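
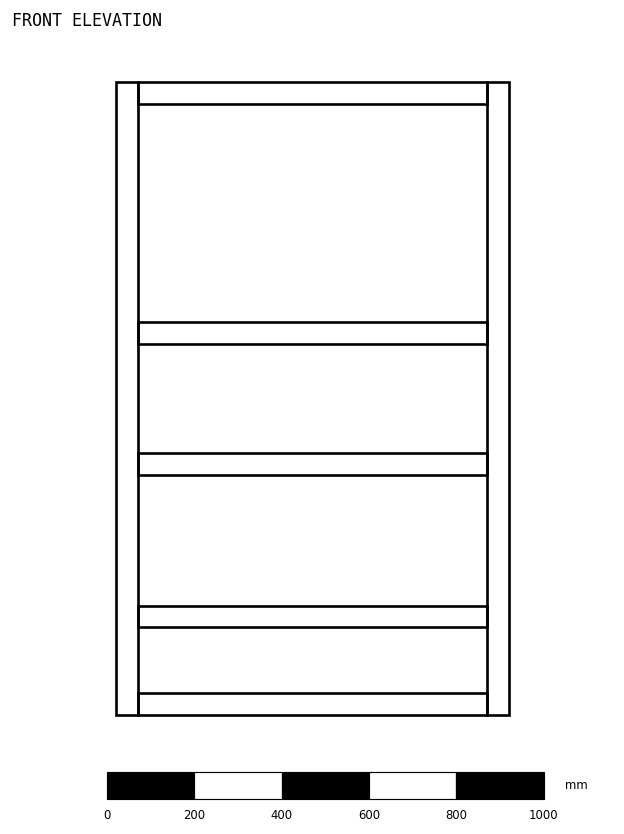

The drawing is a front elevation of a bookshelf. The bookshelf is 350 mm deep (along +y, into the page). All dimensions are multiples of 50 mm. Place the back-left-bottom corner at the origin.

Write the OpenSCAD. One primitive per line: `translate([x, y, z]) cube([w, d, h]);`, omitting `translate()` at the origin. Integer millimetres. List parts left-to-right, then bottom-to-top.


cube([50, 350, 1450]);
translate([50, 0, 0]) cube([800, 350, 50]);
translate([50, 0, 200]) cube([800, 350, 50]);
translate([50, 0, 550]) cube([800, 350, 50]);
translate([50, 0, 850]) cube([800, 350, 50]);
translate([50, 0, 1400]) cube([800, 350, 50]);
translate([850, 0, 0]) cube([50, 350, 1450]);


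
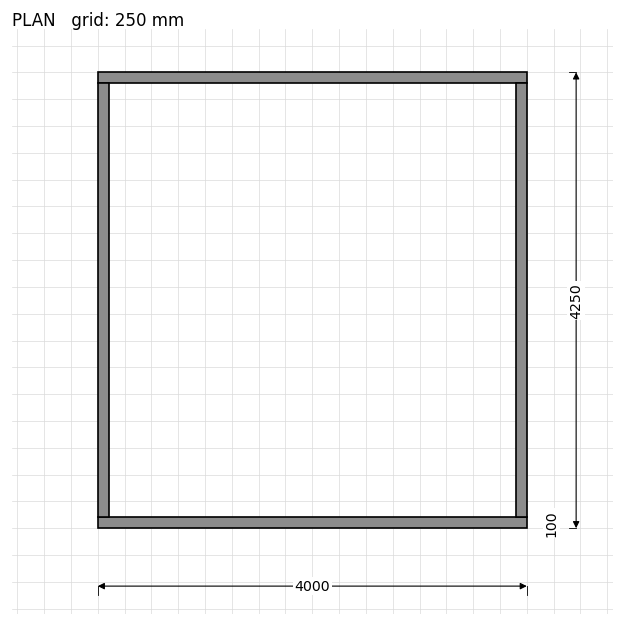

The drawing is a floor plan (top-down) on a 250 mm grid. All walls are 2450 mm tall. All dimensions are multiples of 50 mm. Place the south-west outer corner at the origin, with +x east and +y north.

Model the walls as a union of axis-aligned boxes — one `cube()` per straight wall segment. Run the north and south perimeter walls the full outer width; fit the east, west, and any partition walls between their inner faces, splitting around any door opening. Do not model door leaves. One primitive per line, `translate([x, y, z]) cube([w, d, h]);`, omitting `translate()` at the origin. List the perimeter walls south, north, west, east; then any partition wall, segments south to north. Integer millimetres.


cube([4000, 100, 2450]);
translate([0, 4150, 0]) cube([4000, 100, 2450]);
translate([0, 100, 0]) cube([100, 4050, 2450]);
translate([3900, 100, 0]) cube([100, 4050, 2450]);


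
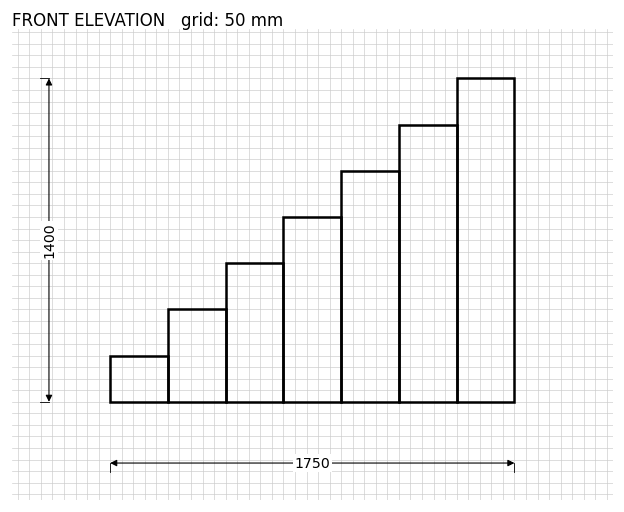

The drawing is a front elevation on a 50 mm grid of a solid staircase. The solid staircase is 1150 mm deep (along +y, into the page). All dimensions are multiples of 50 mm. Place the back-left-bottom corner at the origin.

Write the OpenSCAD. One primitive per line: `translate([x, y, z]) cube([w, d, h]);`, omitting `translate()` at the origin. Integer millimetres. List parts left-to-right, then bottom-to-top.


cube([250, 1150, 200]);
translate([250, 0, 0]) cube([250, 1150, 400]);
translate([500, 0, 0]) cube([250, 1150, 600]);
translate([750, 0, 0]) cube([250, 1150, 800]);
translate([1000, 0, 0]) cube([250, 1150, 1000]);
translate([1250, 0, 0]) cube([250, 1150, 1200]);
translate([1500, 0, 0]) cube([250, 1150, 1400]);


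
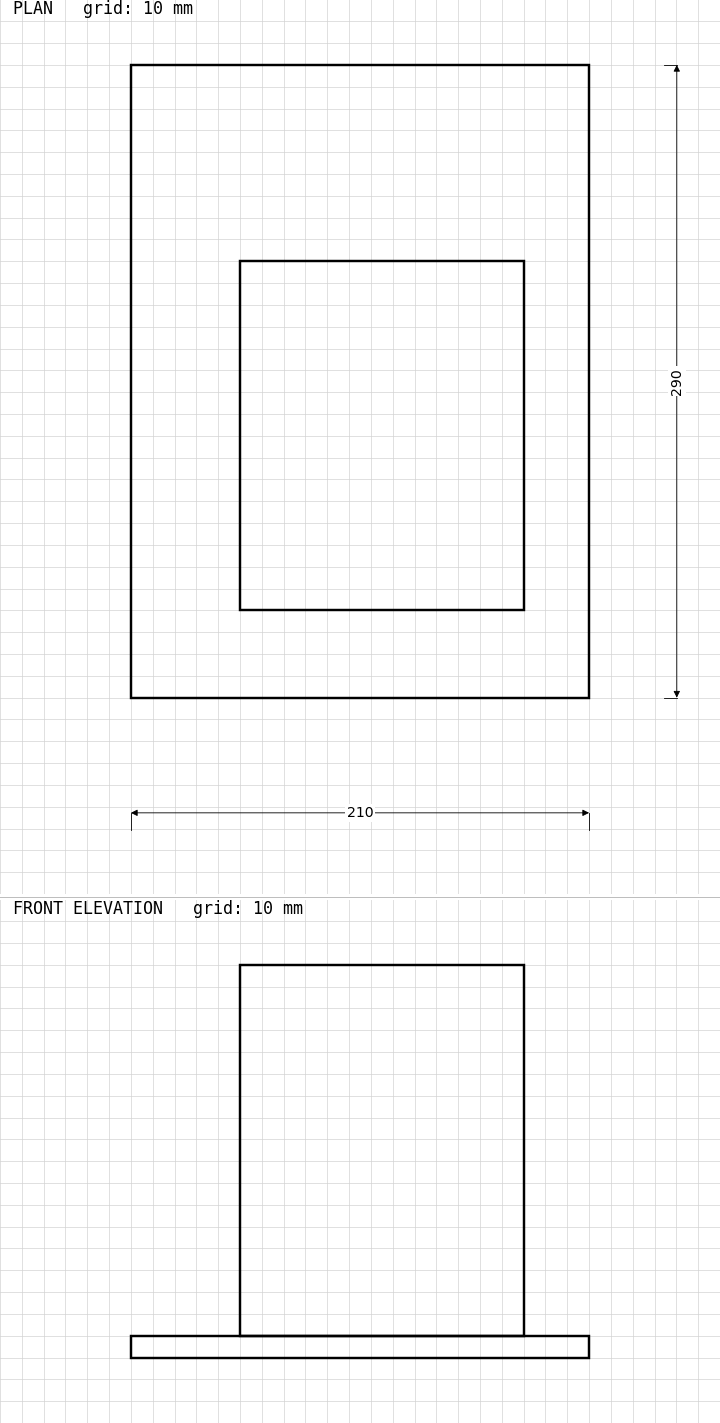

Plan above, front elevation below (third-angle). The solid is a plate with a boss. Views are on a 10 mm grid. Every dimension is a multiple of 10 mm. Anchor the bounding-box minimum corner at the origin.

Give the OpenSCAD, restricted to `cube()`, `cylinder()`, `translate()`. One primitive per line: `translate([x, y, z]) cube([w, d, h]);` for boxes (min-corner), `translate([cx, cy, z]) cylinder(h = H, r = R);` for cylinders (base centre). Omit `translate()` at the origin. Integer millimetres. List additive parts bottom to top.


cube([210, 290, 10]);
translate([50, 40, 10]) cube([130, 160, 170]);


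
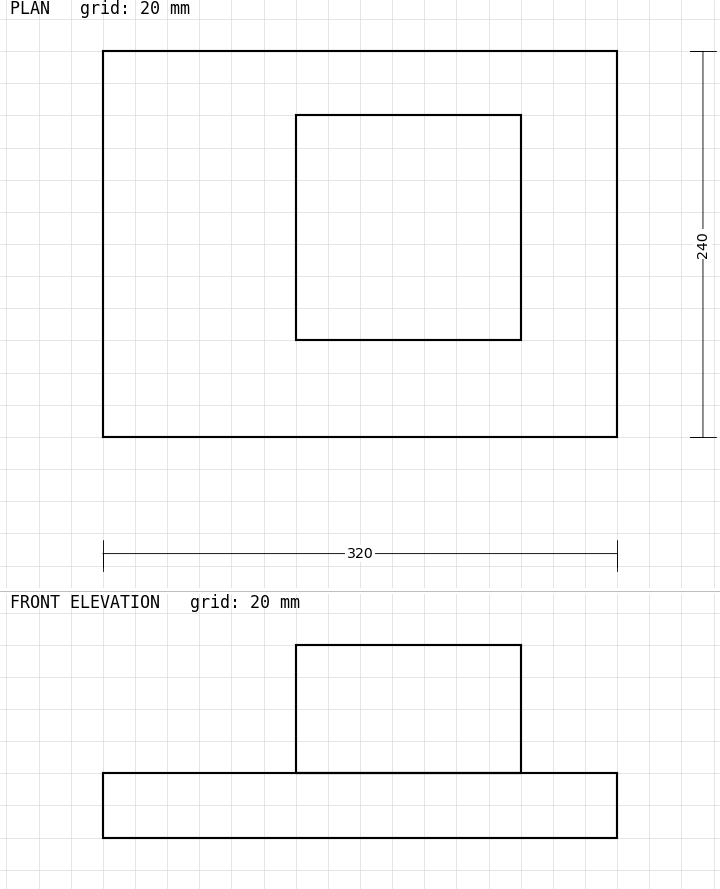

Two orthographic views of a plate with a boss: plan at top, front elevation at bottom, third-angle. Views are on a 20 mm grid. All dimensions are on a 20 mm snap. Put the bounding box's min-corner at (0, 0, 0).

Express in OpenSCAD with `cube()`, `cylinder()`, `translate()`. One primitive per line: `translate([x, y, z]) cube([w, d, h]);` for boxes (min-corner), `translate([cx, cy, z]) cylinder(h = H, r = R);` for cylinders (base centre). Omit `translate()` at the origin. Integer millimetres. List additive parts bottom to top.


cube([320, 240, 40]);
translate([120, 60, 40]) cube([140, 140, 80]);


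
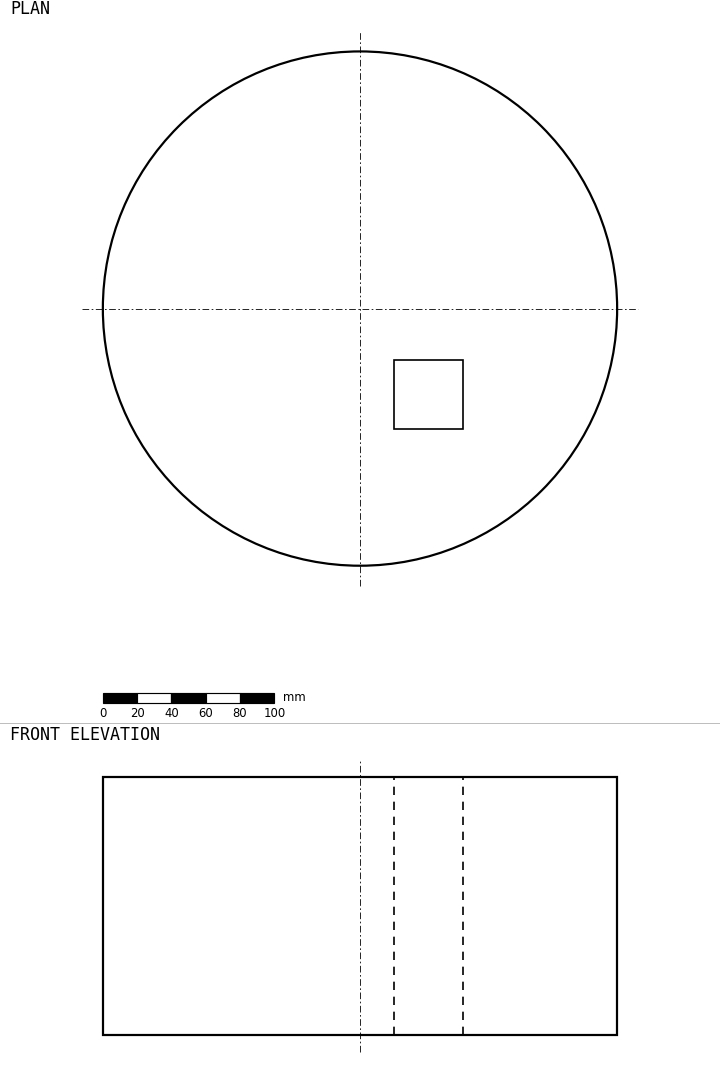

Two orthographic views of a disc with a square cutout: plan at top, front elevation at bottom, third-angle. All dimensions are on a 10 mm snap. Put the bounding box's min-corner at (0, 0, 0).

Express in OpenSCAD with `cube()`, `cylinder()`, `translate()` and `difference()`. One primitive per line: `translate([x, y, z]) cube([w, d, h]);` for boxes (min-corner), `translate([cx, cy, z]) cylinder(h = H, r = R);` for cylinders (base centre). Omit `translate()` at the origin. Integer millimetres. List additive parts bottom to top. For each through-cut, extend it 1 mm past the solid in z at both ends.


difference() {
  translate([150, 150, 0]) cylinder(h = 150, r = 150);
  translate([170, 80, -1]) cube([40, 40, 152]);
}


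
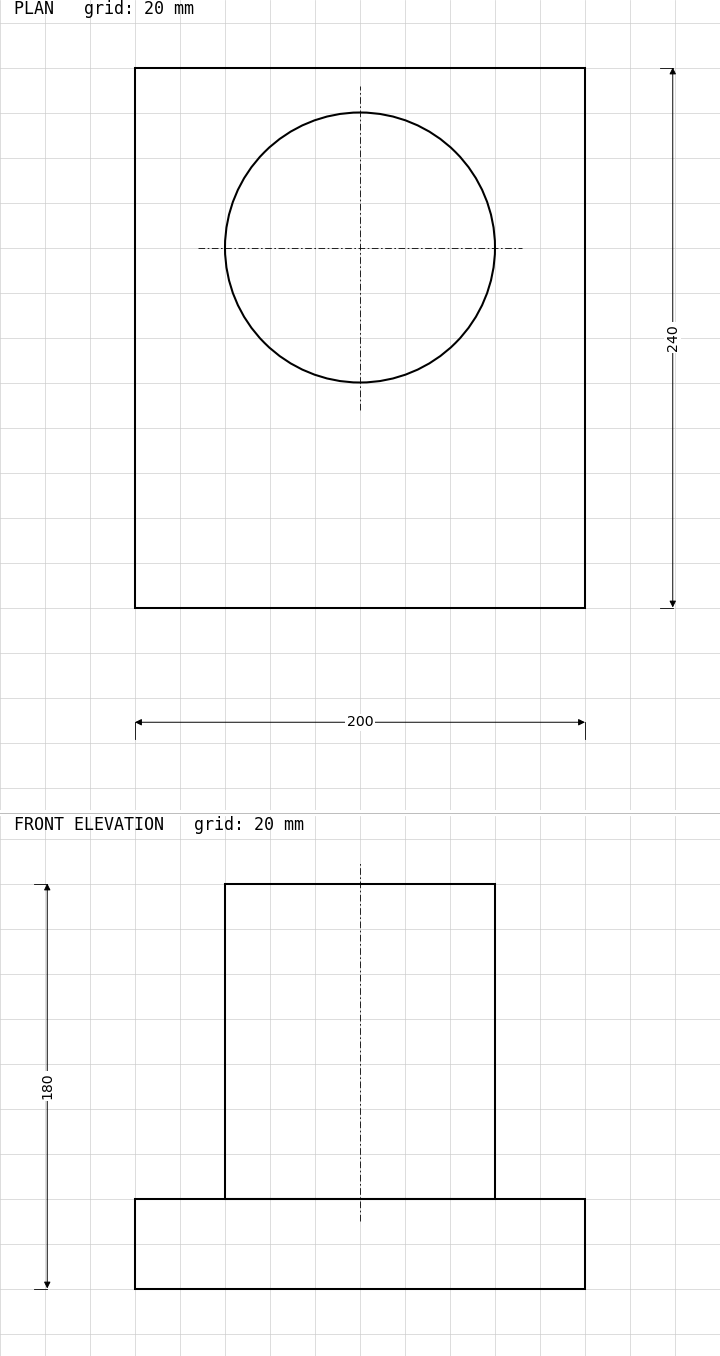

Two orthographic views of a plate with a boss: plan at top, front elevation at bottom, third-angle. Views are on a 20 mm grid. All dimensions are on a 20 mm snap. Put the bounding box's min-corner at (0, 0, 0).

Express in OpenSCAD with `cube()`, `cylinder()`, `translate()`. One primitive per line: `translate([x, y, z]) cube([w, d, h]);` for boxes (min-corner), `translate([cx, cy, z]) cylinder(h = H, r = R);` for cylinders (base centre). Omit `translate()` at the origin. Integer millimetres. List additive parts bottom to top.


cube([200, 240, 40]);
translate([100, 160, 40]) cylinder(h = 140, r = 60);


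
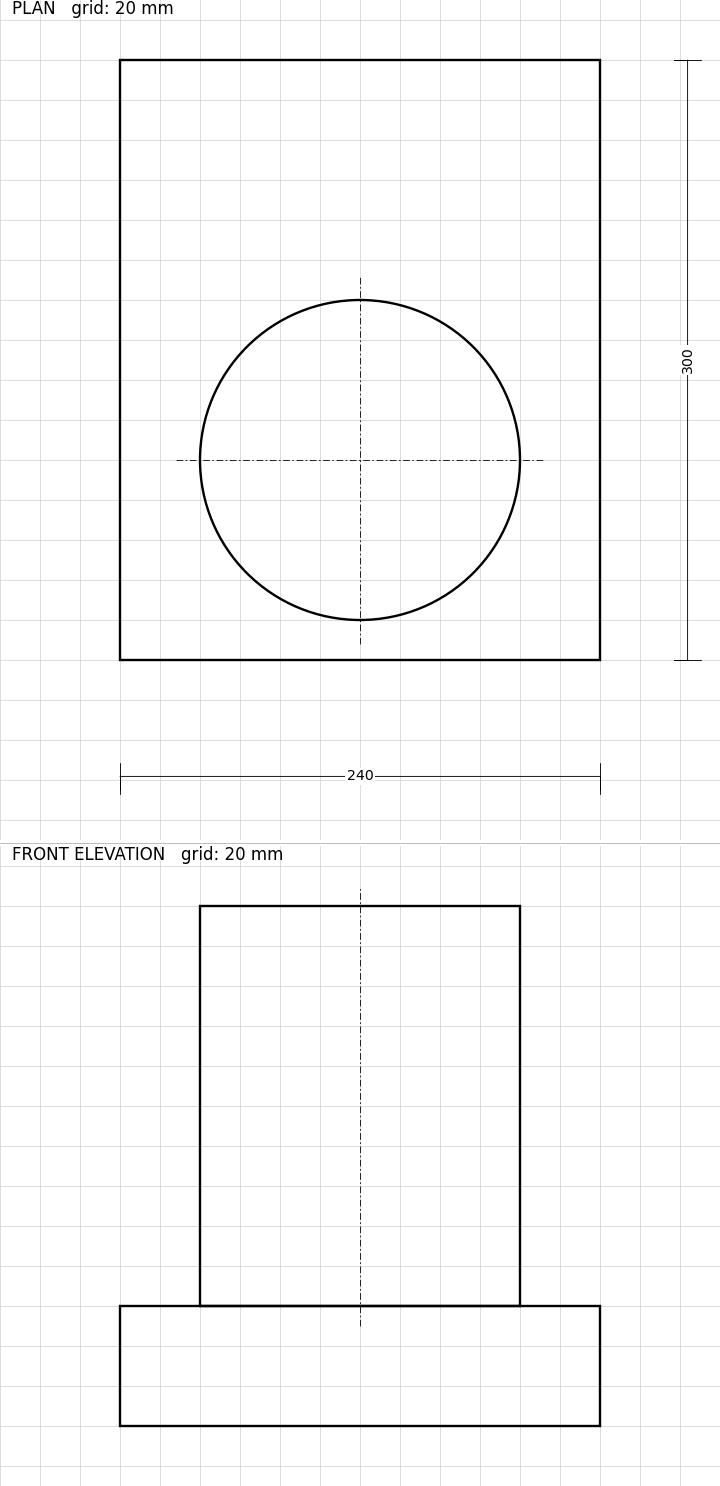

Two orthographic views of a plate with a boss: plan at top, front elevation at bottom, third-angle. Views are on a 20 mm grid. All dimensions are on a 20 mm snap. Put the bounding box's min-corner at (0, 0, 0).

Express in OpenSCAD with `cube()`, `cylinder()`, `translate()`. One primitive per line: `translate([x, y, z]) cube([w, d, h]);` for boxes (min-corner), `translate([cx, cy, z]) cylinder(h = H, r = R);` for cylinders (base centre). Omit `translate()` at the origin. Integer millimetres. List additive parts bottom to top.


cube([240, 300, 60]);
translate([120, 100, 60]) cylinder(h = 200, r = 80);


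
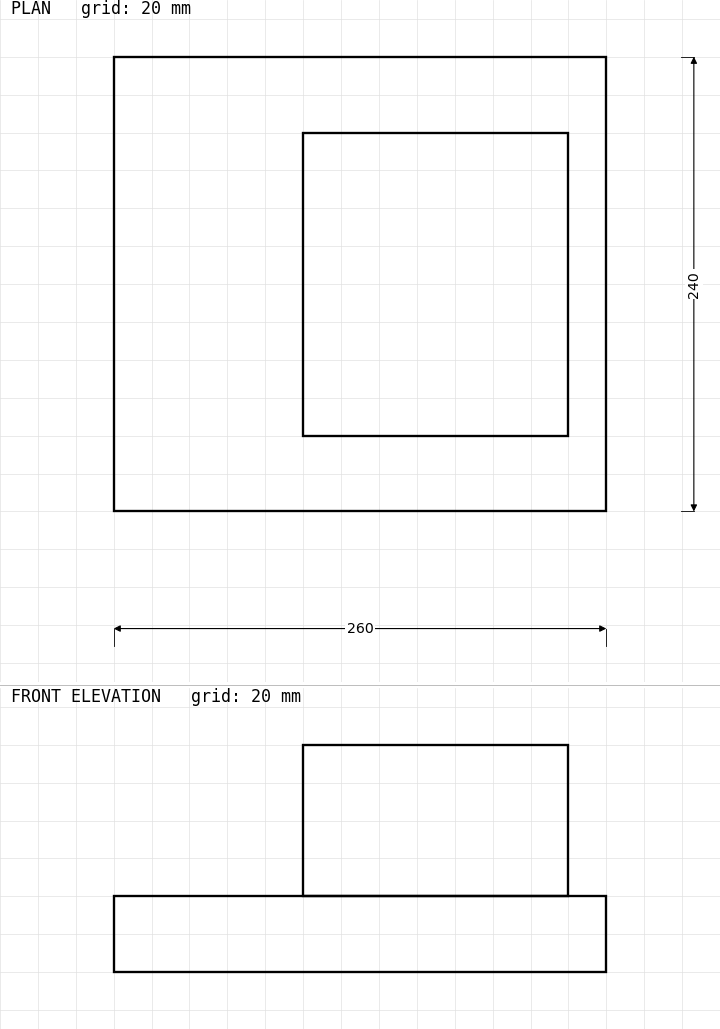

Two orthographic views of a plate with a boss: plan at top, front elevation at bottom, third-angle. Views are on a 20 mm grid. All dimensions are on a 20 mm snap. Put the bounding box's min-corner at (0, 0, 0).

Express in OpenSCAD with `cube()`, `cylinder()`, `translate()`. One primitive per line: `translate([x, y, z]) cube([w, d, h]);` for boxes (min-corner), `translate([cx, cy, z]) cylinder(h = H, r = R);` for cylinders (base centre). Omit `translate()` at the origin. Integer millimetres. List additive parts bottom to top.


cube([260, 240, 40]);
translate([100, 40, 40]) cube([140, 160, 80]);


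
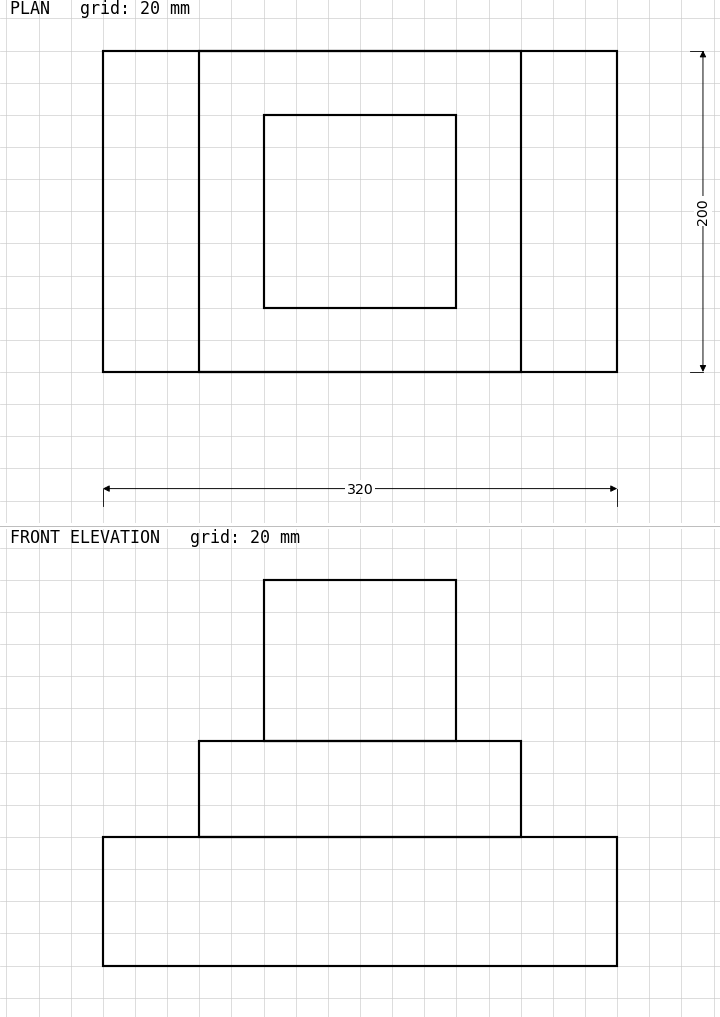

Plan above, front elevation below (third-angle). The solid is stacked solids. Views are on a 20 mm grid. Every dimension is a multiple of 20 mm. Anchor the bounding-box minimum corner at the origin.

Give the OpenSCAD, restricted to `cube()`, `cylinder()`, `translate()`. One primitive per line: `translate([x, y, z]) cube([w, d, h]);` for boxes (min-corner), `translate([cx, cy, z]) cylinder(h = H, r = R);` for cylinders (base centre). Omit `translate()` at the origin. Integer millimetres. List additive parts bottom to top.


cube([320, 200, 80]);
translate([60, 0, 80]) cube([200, 200, 60]);
translate([100, 40, 140]) cube([120, 120, 100]);


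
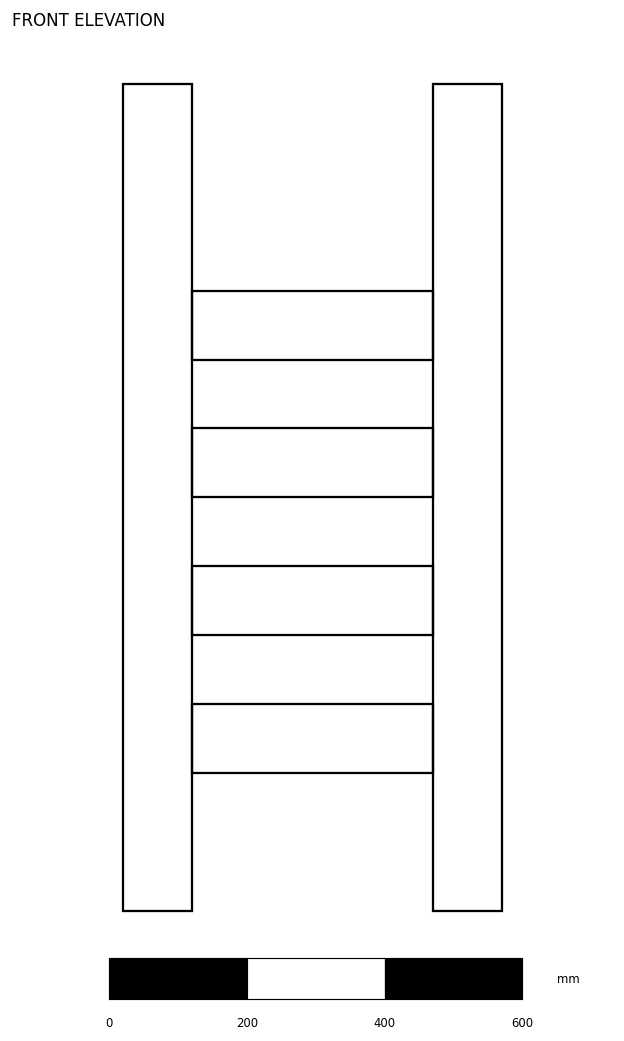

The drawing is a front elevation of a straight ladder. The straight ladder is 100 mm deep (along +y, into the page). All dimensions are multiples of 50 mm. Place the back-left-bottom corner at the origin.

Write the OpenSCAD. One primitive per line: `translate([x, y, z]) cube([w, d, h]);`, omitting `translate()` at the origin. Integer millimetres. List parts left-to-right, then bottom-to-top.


cube([100, 100, 1200]);
translate([100, 0, 200]) cube([350, 100, 100]);
translate([100, 0, 400]) cube([350, 100, 100]);
translate([100, 0, 600]) cube([350, 100, 100]);
translate([100, 0, 800]) cube([350, 100, 100]);
translate([450, 0, 0]) cube([100, 100, 1200]);


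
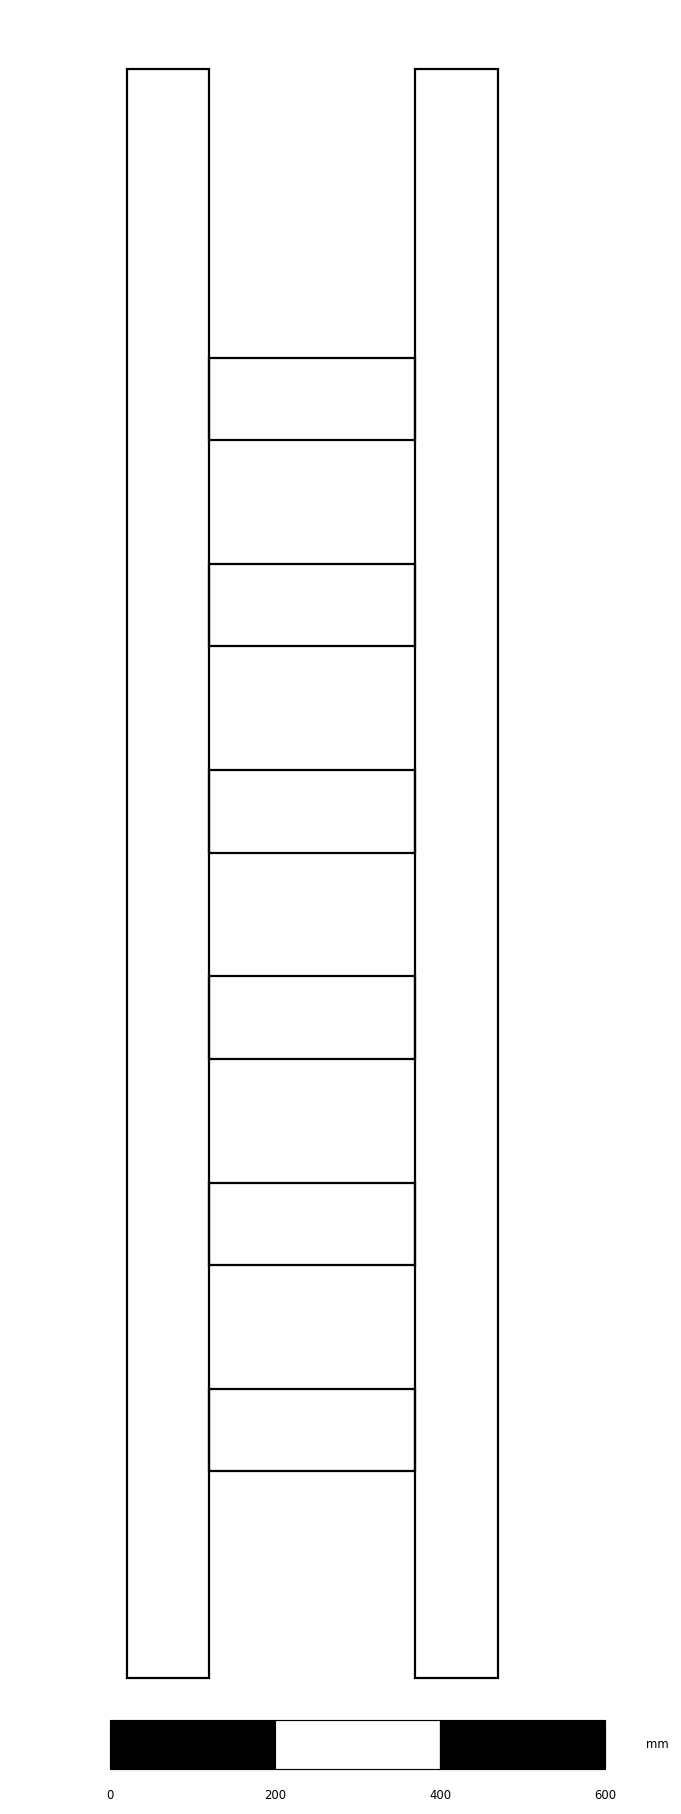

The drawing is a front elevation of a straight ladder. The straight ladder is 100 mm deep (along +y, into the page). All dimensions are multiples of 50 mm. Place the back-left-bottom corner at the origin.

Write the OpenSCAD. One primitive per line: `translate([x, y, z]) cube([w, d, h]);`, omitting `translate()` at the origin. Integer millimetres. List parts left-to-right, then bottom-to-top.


cube([100, 100, 1950]);
translate([100, 0, 250]) cube([250, 100, 100]);
translate([100, 0, 500]) cube([250, 100, 100]);
translate([100, 0, 750]) cube([250, 100, 100]);
translate([100, 0, 1000]) cube([250, 100, 100]);
translate([100, 0, 1250]) cube([250, 100, 100]);
translate([100, 0, 1500]) cube([250, 100, 100]);
translate([350, 0, 0]) cube([100, 100, 1950]);


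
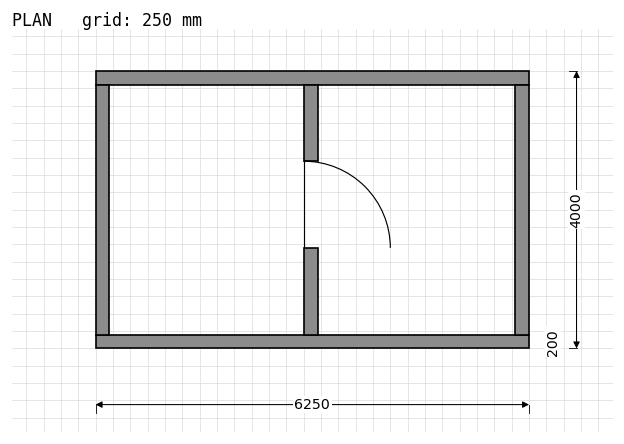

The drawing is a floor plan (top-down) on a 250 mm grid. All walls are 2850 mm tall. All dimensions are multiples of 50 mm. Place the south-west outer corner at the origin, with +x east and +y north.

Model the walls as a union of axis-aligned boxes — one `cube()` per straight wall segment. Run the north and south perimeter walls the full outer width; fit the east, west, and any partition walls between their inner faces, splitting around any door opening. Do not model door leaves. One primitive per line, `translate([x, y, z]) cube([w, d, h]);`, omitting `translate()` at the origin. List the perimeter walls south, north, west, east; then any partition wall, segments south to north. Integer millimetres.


cube([6250, 200, 2850]);
translate([0, 3800, 0]) cube([6250, 200, 2850]);
translate([0, 200, 0]) cube([200, 3600, 2850]);
translate([6050, 200, 0]) cube([200, 3600, 2850]);
translate([3000, 200, 0]) cube([200, 1250, 2850]);
translate([3000, 2700, 0]) cube([200, 1100, 2850]);


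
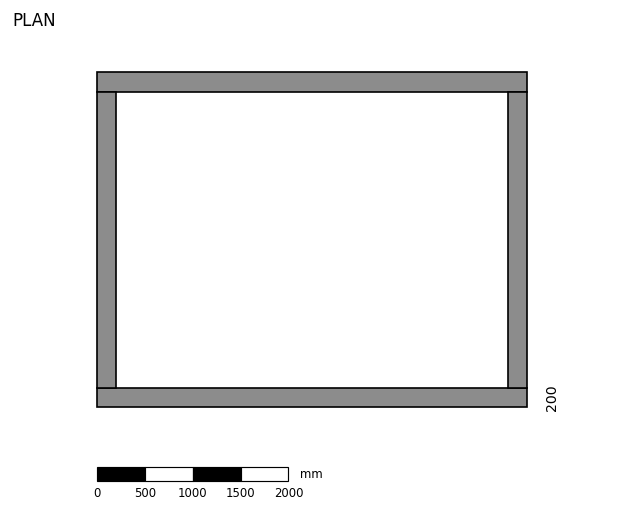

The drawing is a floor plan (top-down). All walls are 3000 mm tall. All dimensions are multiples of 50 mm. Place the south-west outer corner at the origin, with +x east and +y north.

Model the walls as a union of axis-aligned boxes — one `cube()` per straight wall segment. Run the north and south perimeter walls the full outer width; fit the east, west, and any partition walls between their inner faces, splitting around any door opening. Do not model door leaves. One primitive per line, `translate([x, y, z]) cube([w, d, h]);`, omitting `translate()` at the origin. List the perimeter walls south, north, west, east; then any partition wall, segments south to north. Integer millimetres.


cube([4500, 200, 3000]);
translate([0, 3300, 0]) cube([4500, 200, 3000]);
translate([0, 200, 0]) cube([200, 3100, 3000]);
translate([4300, 200, 0]) cube([200, 3100, 3000]);


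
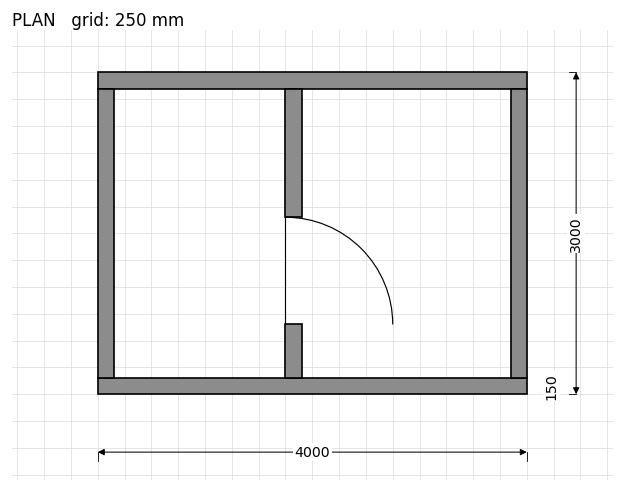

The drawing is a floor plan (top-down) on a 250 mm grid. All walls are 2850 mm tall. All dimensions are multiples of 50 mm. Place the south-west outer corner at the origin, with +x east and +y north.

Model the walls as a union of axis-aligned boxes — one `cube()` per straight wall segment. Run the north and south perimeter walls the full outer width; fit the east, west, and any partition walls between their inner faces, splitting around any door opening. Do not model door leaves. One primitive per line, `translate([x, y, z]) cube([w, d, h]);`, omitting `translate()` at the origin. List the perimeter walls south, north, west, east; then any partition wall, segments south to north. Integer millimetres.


cube([4000, 150, 2850]);
translate([0, 2850, 0]) cube([4000, 150, 2850]);
translate([0, 150, 0]) cube([150, 2700, 2850]);
translate([3850, 150, 0]) cube([150, 2700, 2850]);
translate([1750, 150, 0]) cube([150, 500, 2850]);
translate([1750, 1650, 0]) cube([150, 1200, 2850]);


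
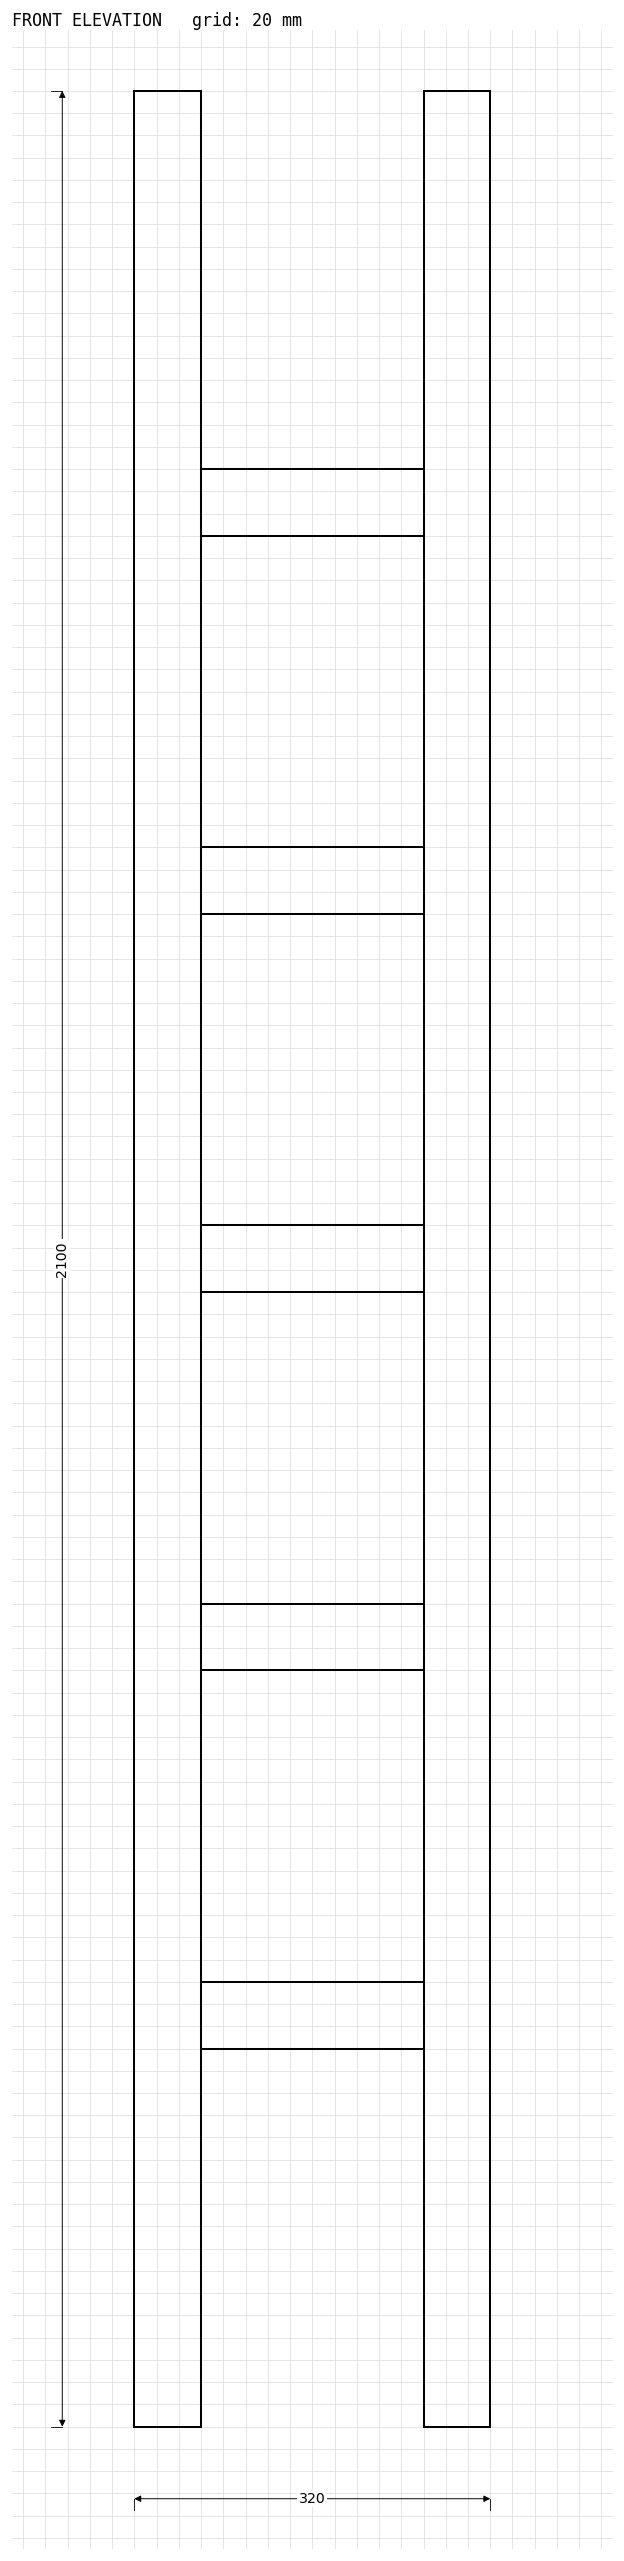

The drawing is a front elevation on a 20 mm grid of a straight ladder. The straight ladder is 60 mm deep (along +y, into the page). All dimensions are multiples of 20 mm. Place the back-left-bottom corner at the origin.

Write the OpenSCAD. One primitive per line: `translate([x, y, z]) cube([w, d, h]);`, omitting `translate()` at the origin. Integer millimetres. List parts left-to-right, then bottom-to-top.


cube([60, 60, 2100]);
translate([60, 0, 340]) cube([200, 60, 60]);
translate([60, 0, 680]) cube([200, 60, 60]);
translate([60, 0, 1020]) cube([200, 60, 60]);
translate([60, 0, 1360]) cube([200, 60, 60]);
translate([60, 0, 1700]) cube([200, 60, 60]);
translate([260, 0, 0]) cube([60, 60, 2100]);


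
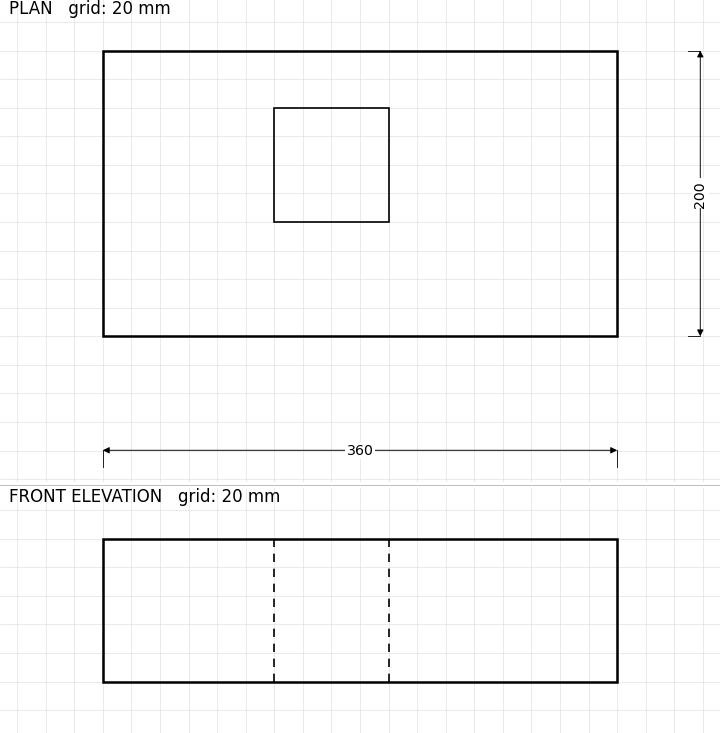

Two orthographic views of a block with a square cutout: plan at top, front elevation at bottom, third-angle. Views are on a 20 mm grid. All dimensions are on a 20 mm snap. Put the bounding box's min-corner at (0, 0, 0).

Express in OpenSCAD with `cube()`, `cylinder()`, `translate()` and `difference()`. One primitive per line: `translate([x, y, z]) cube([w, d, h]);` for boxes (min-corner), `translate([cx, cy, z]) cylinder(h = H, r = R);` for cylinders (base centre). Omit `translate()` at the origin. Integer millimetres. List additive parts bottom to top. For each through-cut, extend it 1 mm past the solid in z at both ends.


difference() {
  cube([360, 200, 100]);
  translate([120, 80, -1]) cube([80, 80, 102]);
}


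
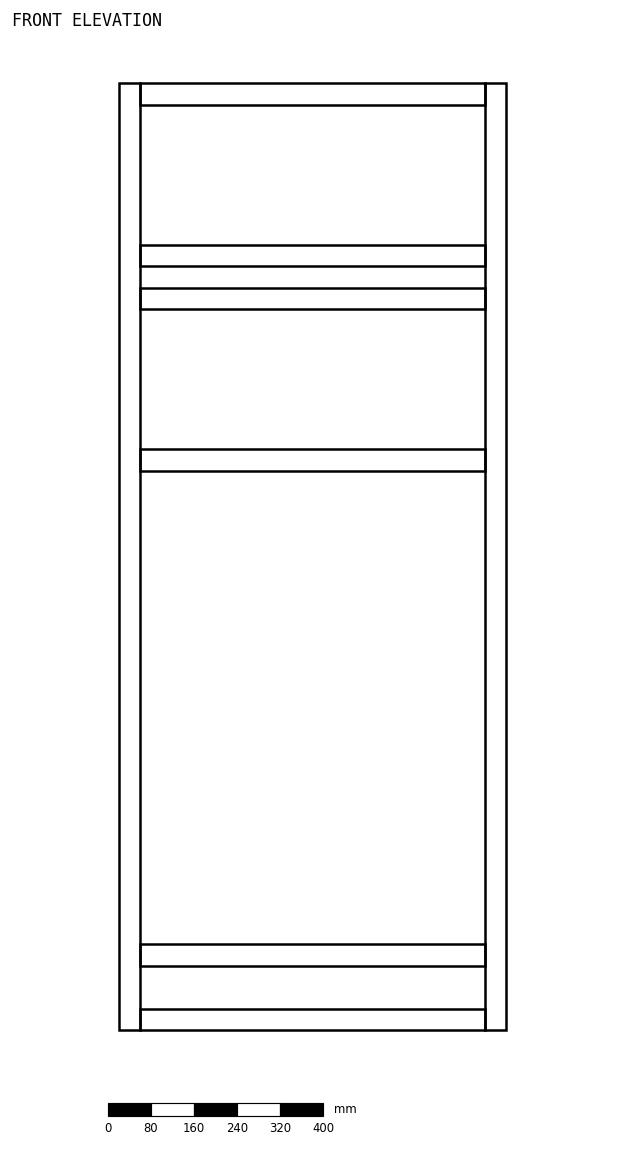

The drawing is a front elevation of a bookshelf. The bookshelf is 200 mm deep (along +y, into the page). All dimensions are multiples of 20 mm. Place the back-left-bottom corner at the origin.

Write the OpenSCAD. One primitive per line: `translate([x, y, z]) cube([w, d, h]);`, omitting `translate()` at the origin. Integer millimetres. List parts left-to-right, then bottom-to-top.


cube([40, 200, 1760]);
translate([40, 0, 0]) cube([640, 200, 40]);
translate([40, 0, 120]) cube([640, 200, 40]);
translate([40, 0, 1040]) cube([640, 200, 40]);
translate([40, 0, 1340]) cube([640, 200, 40]);
translate([40, 0, 1420]) cube([640, 200, 40]);
translate([40, 0, 1720]) cube([640, 200, 40]);
translate([680, 0, 0]) cube([40, 200, 1760]);


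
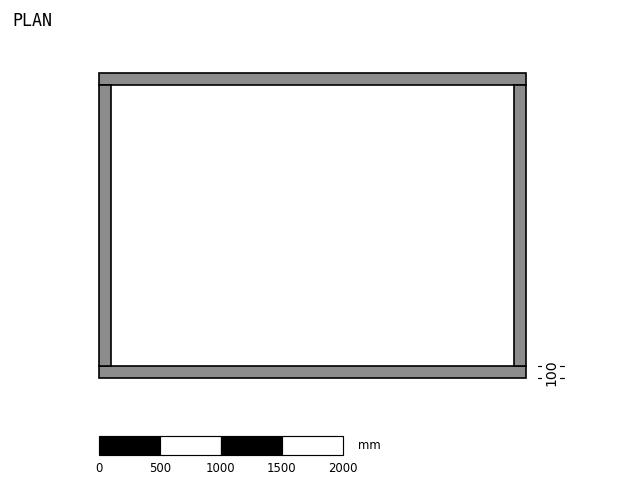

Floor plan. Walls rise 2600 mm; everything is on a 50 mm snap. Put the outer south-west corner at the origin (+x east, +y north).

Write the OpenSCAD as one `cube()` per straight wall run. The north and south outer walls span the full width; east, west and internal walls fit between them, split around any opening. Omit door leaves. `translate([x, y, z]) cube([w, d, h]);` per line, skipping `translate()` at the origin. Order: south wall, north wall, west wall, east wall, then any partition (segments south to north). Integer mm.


cube([3500, 100, 2600]);
translate([0, 2400, 0]) cube([3500, 100, 2600]);
translate([0, 100, 0]) cube([100, 2300, 2600]);
translate([3400, 100, 0]) cube([100, 2300, 2600]);


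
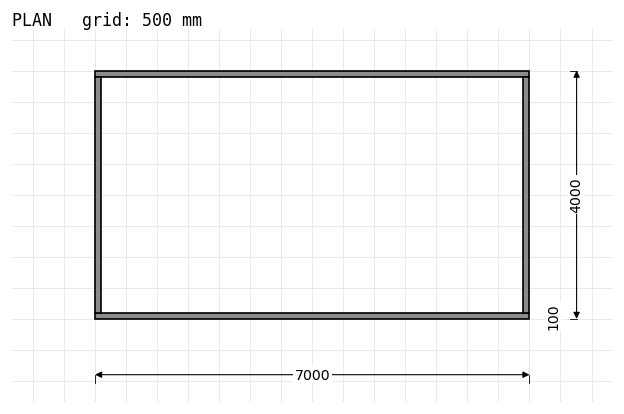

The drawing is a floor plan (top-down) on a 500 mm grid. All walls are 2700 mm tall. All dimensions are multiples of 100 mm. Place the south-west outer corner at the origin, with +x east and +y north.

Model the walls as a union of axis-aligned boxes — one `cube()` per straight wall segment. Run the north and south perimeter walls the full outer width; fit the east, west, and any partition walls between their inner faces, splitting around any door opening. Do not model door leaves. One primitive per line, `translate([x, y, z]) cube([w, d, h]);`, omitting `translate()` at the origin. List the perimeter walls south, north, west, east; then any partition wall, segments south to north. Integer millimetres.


cube([7000, 100, 2700]);
translate([0, 3900, 0]) cube([7000, 100, 2700]);
translate([0, 100, 0]) cube([100, 3800, 2700]);
translate([6900, 100, 0]) cube([100, 3800, 2700]);


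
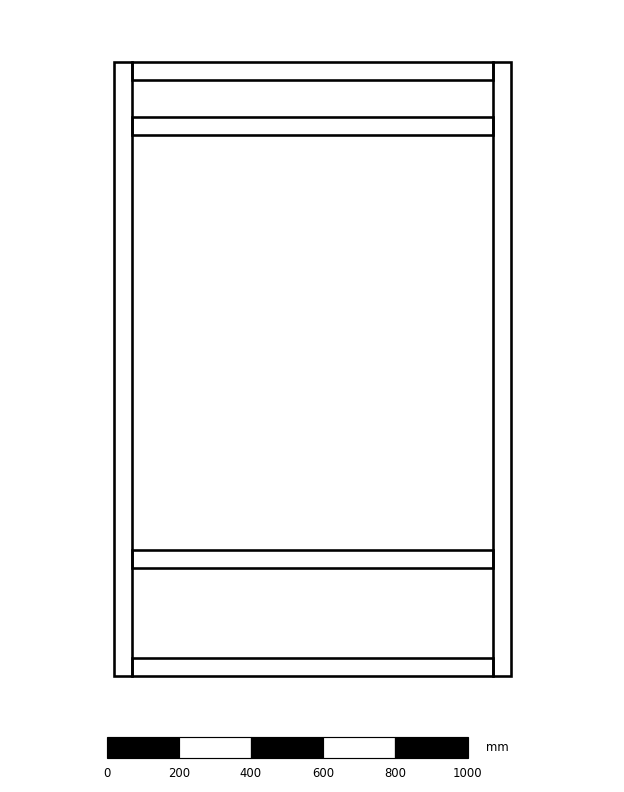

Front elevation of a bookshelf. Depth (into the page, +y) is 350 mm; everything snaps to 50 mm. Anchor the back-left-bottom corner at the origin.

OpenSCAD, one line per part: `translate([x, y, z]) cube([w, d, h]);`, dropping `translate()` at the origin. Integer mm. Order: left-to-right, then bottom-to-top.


cube([50, 350, 1700]);
translate([50, 0, 0]) cube([1000, 350, 50]);
translate([50, 0, 300]) cube([1000, 350, 50]);
translate([50, 0, 1500]) cube([1000, 350, 50]);
translate([50, 0, 1650]) cube([1000, 350, 50]);
translate([1050, 0, 0]) cube([50, 350, 1700]);


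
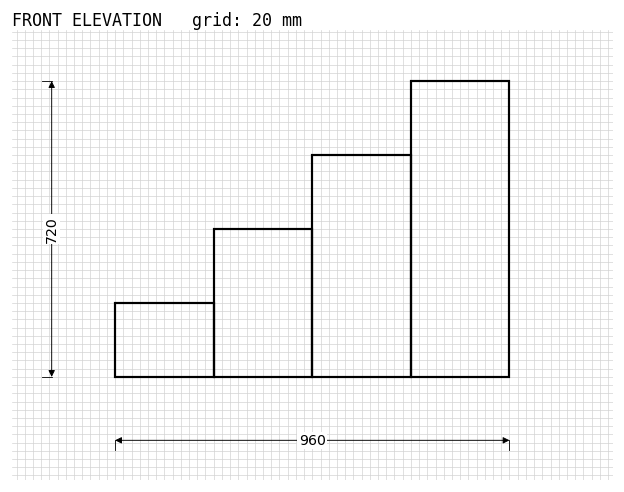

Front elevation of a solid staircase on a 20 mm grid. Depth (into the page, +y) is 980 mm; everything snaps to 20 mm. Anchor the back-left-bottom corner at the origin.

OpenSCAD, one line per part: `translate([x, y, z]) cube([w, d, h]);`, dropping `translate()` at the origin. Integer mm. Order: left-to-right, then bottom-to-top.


cube([240, 980, 180]);
translate([240, 0, 0]) cube([240, 980, 360]);
translate([480, 0, 0]) cube([240, 980, 540]);
translate([720, 0, 0]) cube([240, 980, 720]);


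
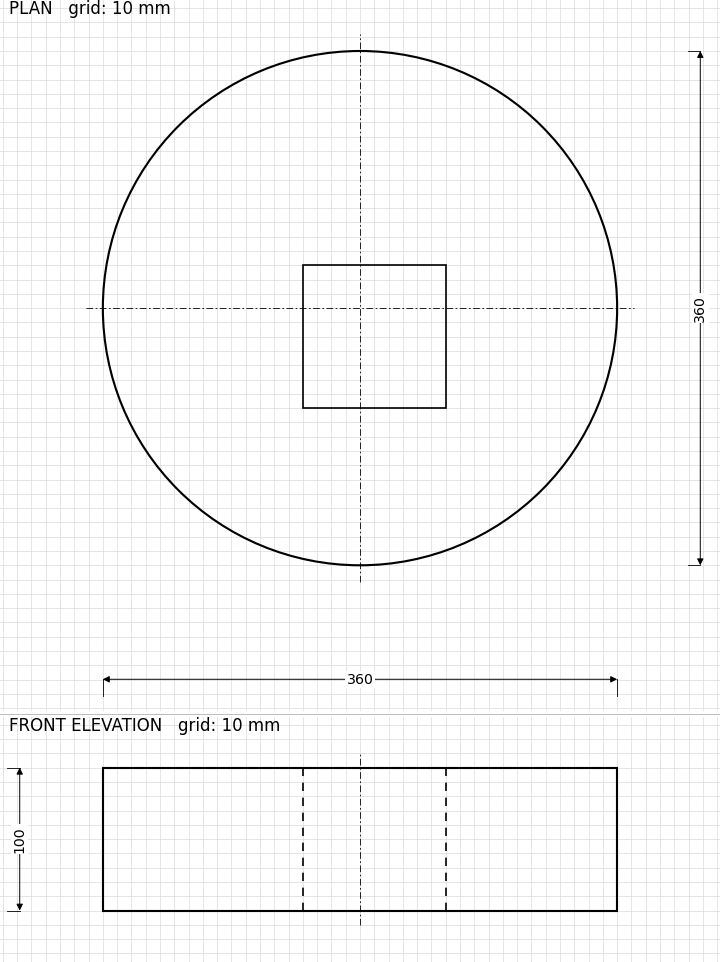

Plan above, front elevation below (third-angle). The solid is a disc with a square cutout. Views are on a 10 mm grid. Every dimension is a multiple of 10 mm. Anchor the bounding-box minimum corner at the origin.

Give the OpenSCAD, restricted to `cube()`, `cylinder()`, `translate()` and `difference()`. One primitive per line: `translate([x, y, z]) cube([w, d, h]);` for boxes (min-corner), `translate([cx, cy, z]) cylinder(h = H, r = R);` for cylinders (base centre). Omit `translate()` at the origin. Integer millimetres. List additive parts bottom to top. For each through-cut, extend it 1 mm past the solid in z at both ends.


difference() {
  translate([180, 180, 0]) cylinder(h = 100, r = 180);
  translate([140, 110, -1]) cube([100, 100, 102]);
}


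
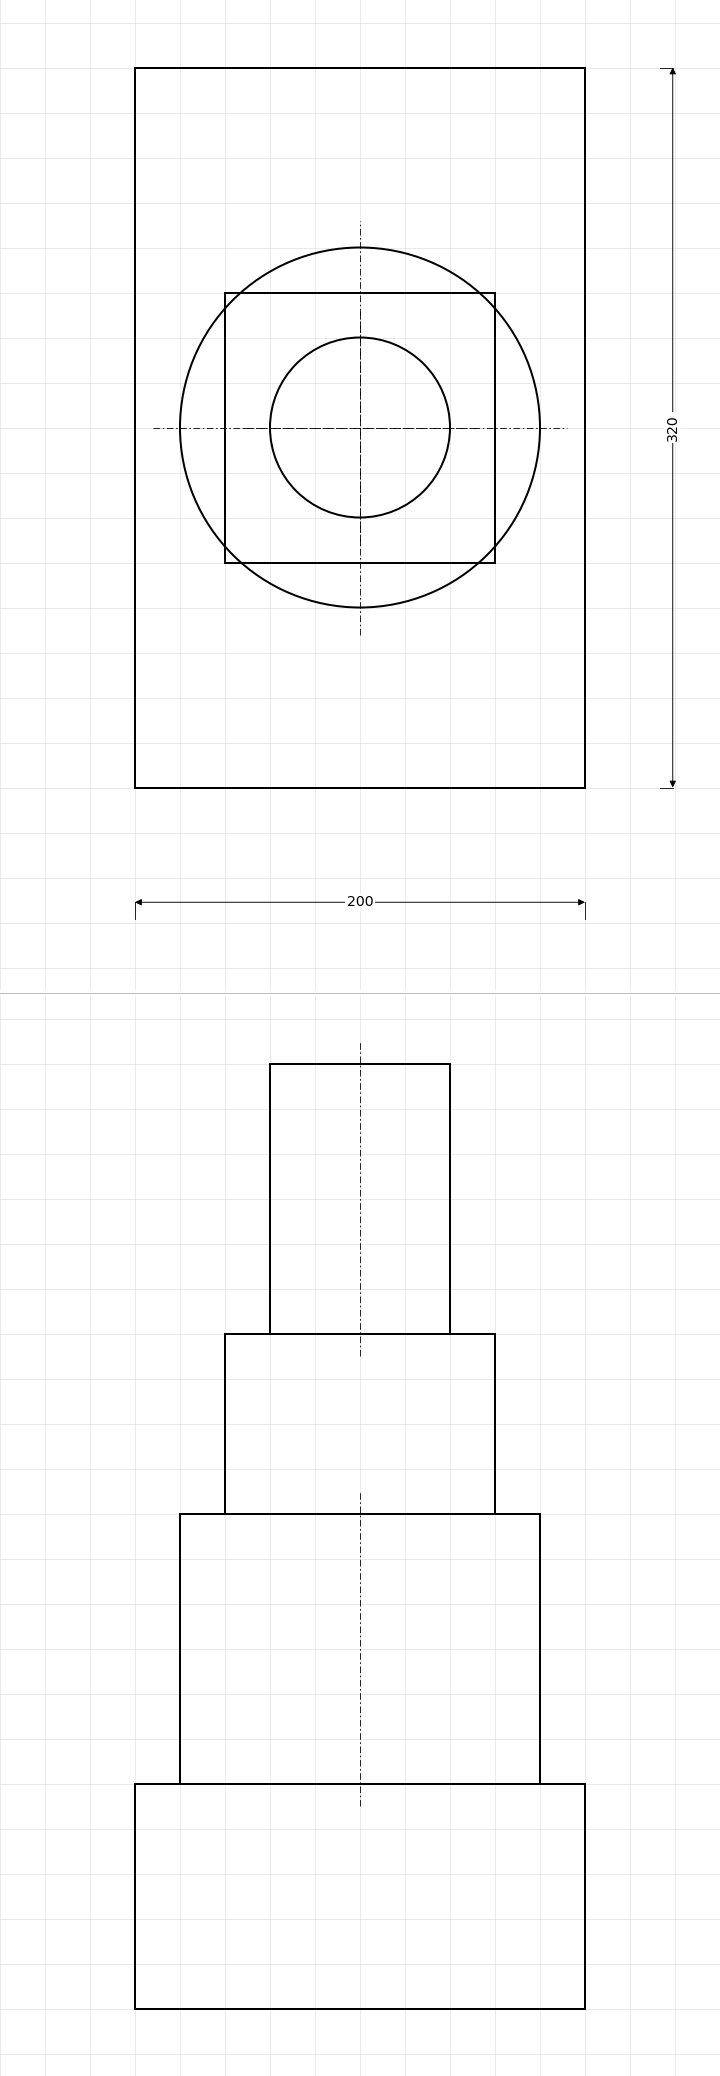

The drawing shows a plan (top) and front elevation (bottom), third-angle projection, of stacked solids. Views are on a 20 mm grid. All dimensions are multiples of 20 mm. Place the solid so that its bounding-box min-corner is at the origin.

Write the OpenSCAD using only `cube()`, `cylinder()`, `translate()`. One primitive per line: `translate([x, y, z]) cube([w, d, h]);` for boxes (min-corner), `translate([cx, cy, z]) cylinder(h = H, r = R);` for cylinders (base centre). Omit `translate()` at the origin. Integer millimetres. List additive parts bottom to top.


cube([200, 320, 100]);
translate([100, 160, 100]) cylinder(h = 120, r = 80);
translate([40, 100, 220]) cube([120, 120, 80]);
translate([100, 160, 300]) cylinder(h = 120, r = 40);


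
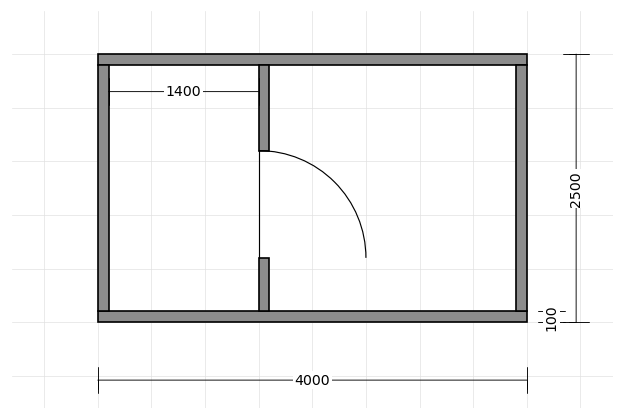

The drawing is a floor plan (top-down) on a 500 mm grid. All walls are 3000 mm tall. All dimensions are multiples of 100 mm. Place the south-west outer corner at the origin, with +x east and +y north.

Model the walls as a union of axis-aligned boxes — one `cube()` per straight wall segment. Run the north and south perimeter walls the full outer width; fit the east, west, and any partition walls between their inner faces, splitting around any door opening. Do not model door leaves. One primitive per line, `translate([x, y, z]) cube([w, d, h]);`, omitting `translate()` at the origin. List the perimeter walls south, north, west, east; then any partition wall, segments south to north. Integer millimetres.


cube([4000, 100, 3000]);
translate([0, 2400, 0]) cube([4000, 100, 3000]);
translate([0, 100, 0]) cube([100, 2300, 3000]);
translate([3900, 100, 0]) cube([100, 2300, 3000]);
translate([1500, 100, 0]) cube([100, 500, 3000]);
translate([1500, 1600, 0]) cube([100, 800, 3000]);


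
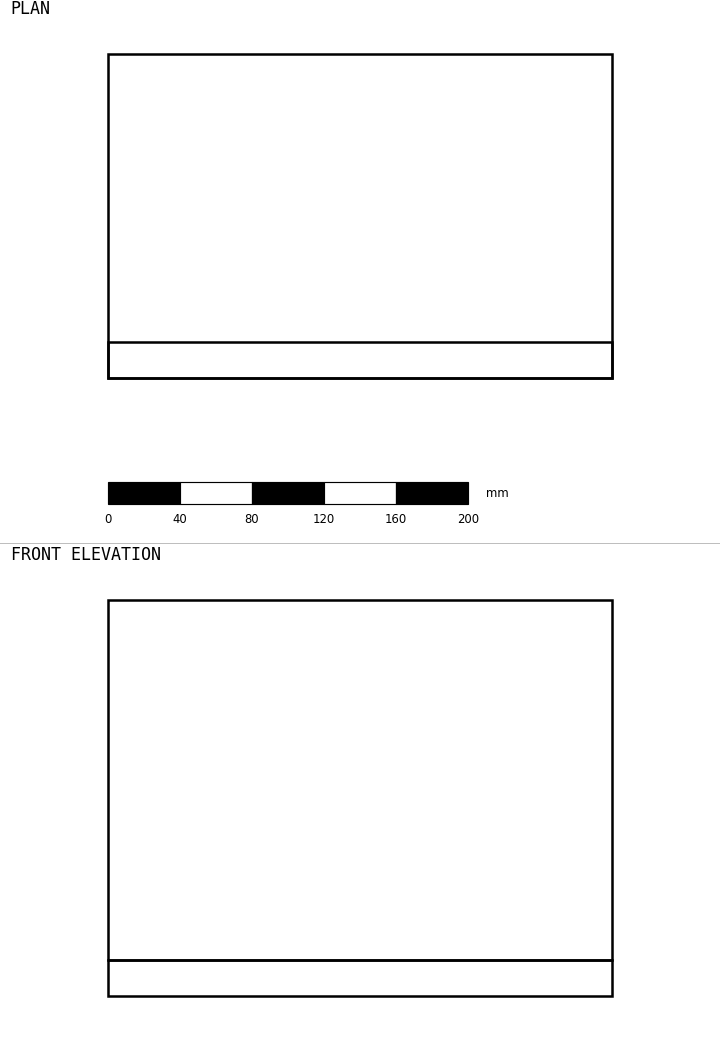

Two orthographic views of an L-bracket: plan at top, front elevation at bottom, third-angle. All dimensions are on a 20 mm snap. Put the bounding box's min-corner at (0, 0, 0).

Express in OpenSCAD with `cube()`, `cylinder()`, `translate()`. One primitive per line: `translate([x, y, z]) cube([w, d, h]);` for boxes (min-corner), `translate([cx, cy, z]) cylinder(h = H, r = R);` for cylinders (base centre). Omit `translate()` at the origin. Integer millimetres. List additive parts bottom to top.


cube([280, 180, 20]);
translate([0, 0, 20]) cube([280, 20, 200]);


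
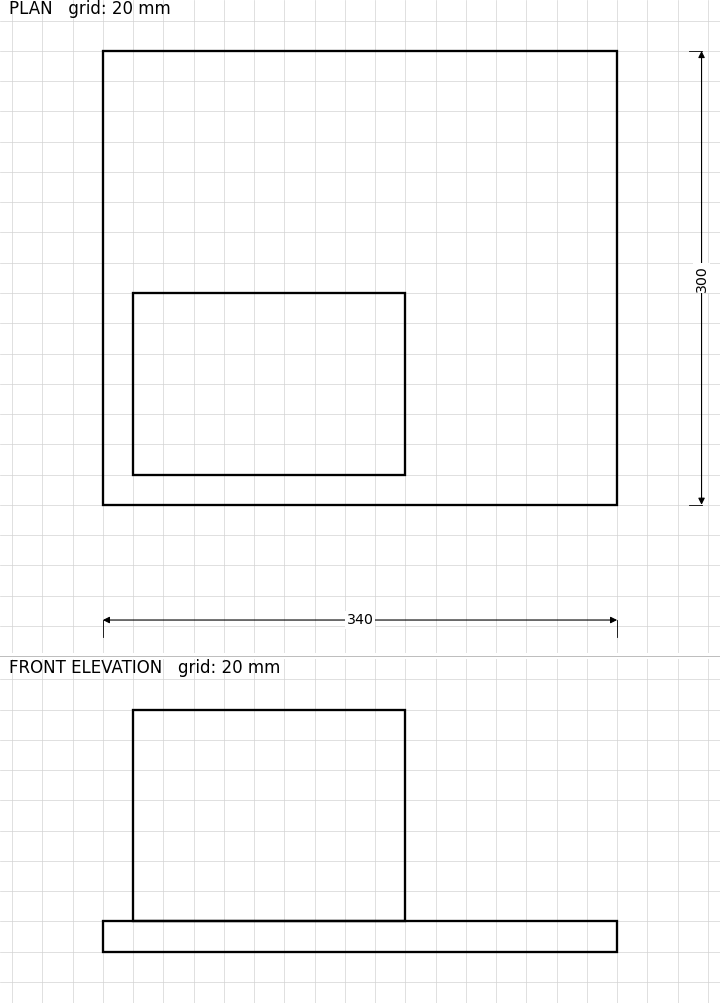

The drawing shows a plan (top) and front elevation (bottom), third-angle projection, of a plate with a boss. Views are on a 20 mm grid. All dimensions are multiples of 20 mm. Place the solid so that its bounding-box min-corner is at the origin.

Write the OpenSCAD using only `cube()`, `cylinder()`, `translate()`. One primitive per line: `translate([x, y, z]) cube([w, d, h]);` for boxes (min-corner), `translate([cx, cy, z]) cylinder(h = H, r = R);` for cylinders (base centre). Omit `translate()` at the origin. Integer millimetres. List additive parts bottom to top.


cube([340, 300, 20]);
translate([20, 20, 20]) cube([180, 120, 140]);


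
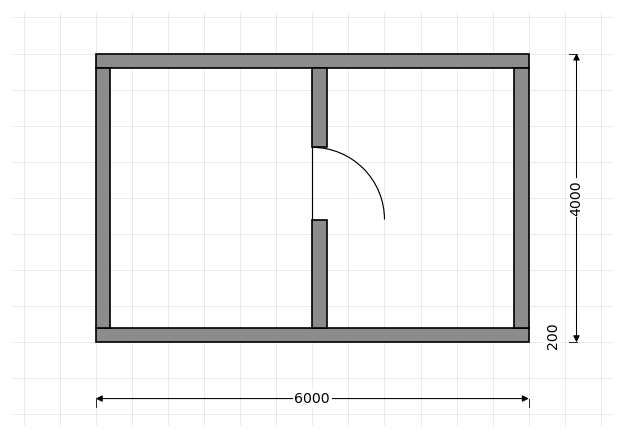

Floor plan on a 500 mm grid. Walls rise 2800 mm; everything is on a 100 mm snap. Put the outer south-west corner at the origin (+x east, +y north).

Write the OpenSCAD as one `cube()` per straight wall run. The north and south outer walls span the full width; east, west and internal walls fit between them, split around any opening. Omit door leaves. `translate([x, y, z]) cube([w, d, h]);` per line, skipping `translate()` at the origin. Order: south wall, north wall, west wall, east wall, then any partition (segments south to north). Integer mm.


cube([6000, 200, 2800]);
translate([0, 3800, 0]) cube([6000, 200, 2800]);
translate([0, 200, 0]) cube([200, 3600, 2800]);
translate([5800, 200, 0]) cube([200, 3600, 2800]);
translate([3000, 200, 0]) cube([200, 1500, 2800]);
translate([3000, 2700, 0]) cube([200, 1100, 2800]);


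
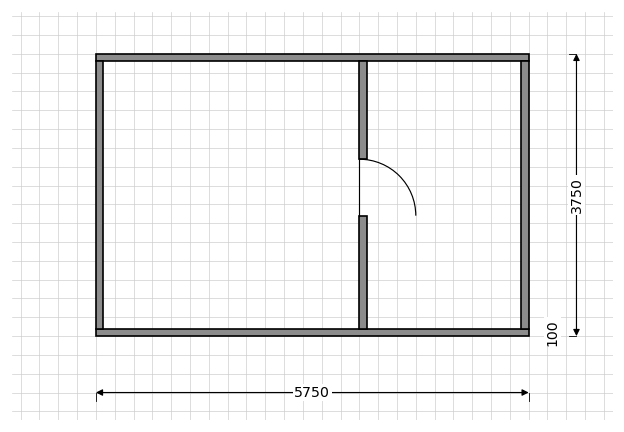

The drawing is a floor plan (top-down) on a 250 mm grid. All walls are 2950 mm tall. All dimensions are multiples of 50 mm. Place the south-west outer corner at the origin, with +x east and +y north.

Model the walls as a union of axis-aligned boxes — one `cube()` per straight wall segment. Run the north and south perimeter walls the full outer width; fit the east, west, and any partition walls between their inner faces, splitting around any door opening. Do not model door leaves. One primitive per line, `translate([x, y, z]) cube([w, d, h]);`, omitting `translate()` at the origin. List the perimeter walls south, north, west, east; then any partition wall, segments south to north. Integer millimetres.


cube([5750, 100, 2950]);
translate([0, 3650, 0]) cube([5750, 100, 2950]);
translate([0, 100, 0]) cube([100, 3550, 2950]);
translate([5650, 100, 0]) cube([100, 3550, 2950]);
translate([3500, 100, 0]) cube([100, 1500, 2950]);
translate([3500, 2350, 0]) cube([100, 1300, 2950]);


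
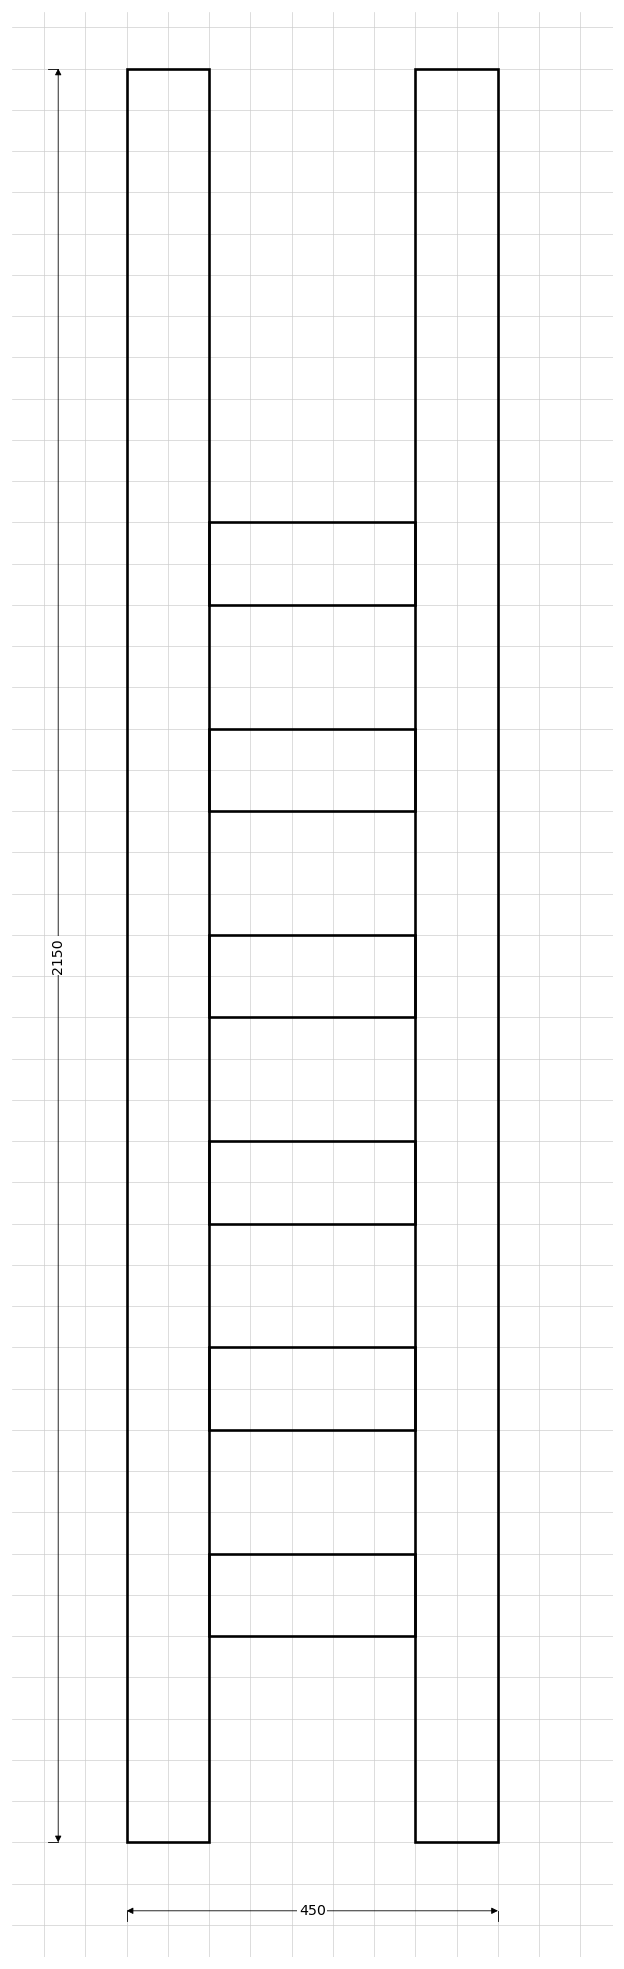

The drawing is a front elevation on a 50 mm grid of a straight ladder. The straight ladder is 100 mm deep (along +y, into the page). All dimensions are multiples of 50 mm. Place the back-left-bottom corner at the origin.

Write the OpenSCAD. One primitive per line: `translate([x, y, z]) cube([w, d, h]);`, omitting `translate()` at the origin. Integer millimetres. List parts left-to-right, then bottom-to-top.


cube([100, 100, 2150]);
translate([100, 0, 250]) cube([250, 100, 100]);
translate([100, 0, 500]) cube([250, 100, 100]);
translate([100, 0, 750]) cube([250, 100, 100]);
translate([100, 0, 1000]) cube([250, 100, 100]);
translate([100, 0, 1250]) cube([250, 100, 100]);
translate([100, 0, 1500]) cube([250, 100, 100]);
translate([350, 0, 0]) cube([100, 100, 2150]);


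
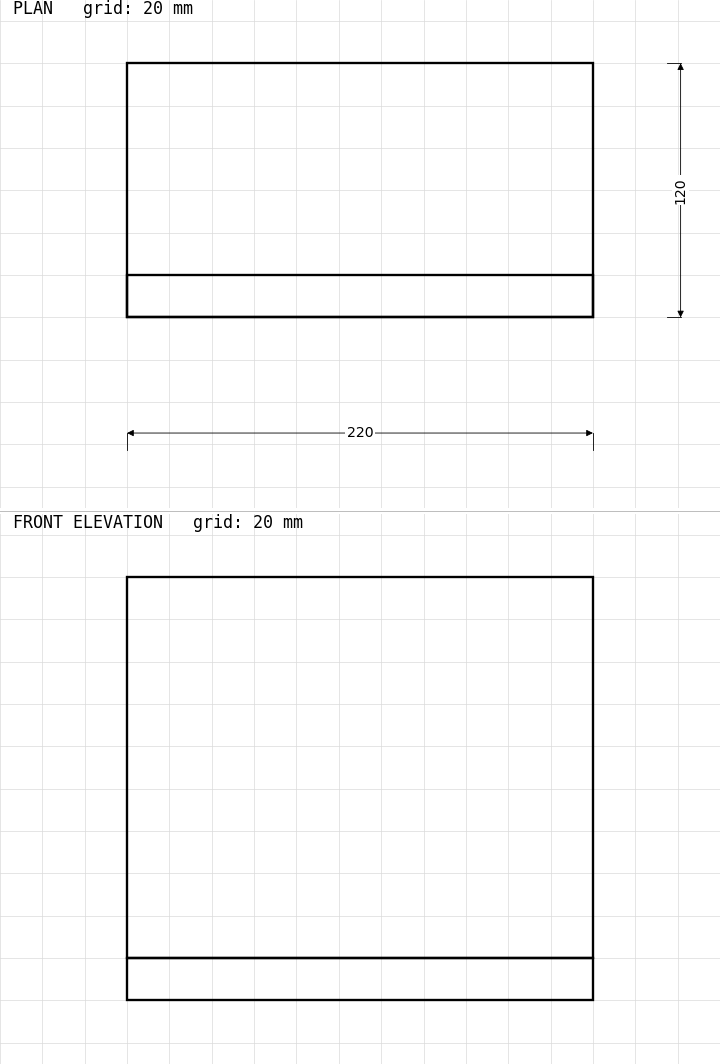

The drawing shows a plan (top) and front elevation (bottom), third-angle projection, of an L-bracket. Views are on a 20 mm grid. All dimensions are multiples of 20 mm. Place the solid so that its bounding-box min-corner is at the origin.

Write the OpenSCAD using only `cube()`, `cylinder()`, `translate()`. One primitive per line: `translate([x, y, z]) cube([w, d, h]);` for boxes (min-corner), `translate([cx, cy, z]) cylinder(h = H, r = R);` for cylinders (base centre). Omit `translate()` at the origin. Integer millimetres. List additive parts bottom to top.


cube([220, 120, 20]);
translate([0, 0, 20]) cube([220, 20, 180]);


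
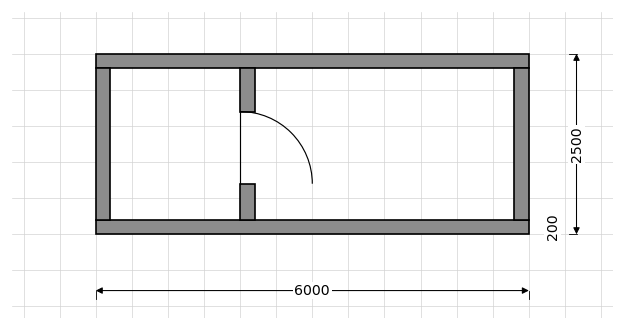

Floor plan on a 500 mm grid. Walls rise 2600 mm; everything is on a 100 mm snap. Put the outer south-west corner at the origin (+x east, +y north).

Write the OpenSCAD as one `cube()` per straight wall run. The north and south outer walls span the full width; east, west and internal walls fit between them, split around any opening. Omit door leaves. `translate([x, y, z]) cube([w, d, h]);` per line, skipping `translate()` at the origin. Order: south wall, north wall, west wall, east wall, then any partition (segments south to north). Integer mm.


cube([6000, 200, 2600]);
translate([0, 2300, 0]) cube([6000, 200, 2600]);
translate([0, 200, 0]) cube([200, 2100, 2600]);
translate([5800, 200, 0]) cube([200, 2100, 2600]);
translate([2000, 200, 0]) cube([200, 500, 2600]);
translate([2000, 1700, 0]) cube([200, 600, 2600]);


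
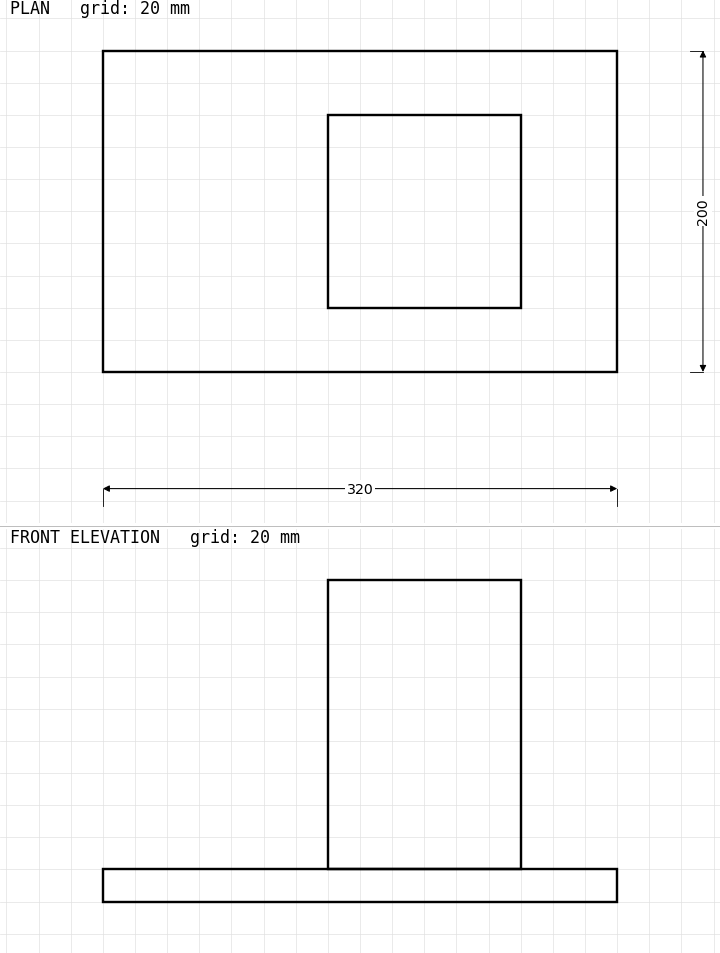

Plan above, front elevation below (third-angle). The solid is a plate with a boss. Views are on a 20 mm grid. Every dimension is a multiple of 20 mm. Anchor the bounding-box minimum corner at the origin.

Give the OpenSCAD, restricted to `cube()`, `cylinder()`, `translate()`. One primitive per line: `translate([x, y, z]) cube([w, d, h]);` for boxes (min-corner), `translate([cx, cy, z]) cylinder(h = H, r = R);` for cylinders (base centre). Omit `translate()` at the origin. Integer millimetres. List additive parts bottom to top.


cube([320, 200, 20]);
translate([140, 40, 20]) cube([120, 120, 180]);


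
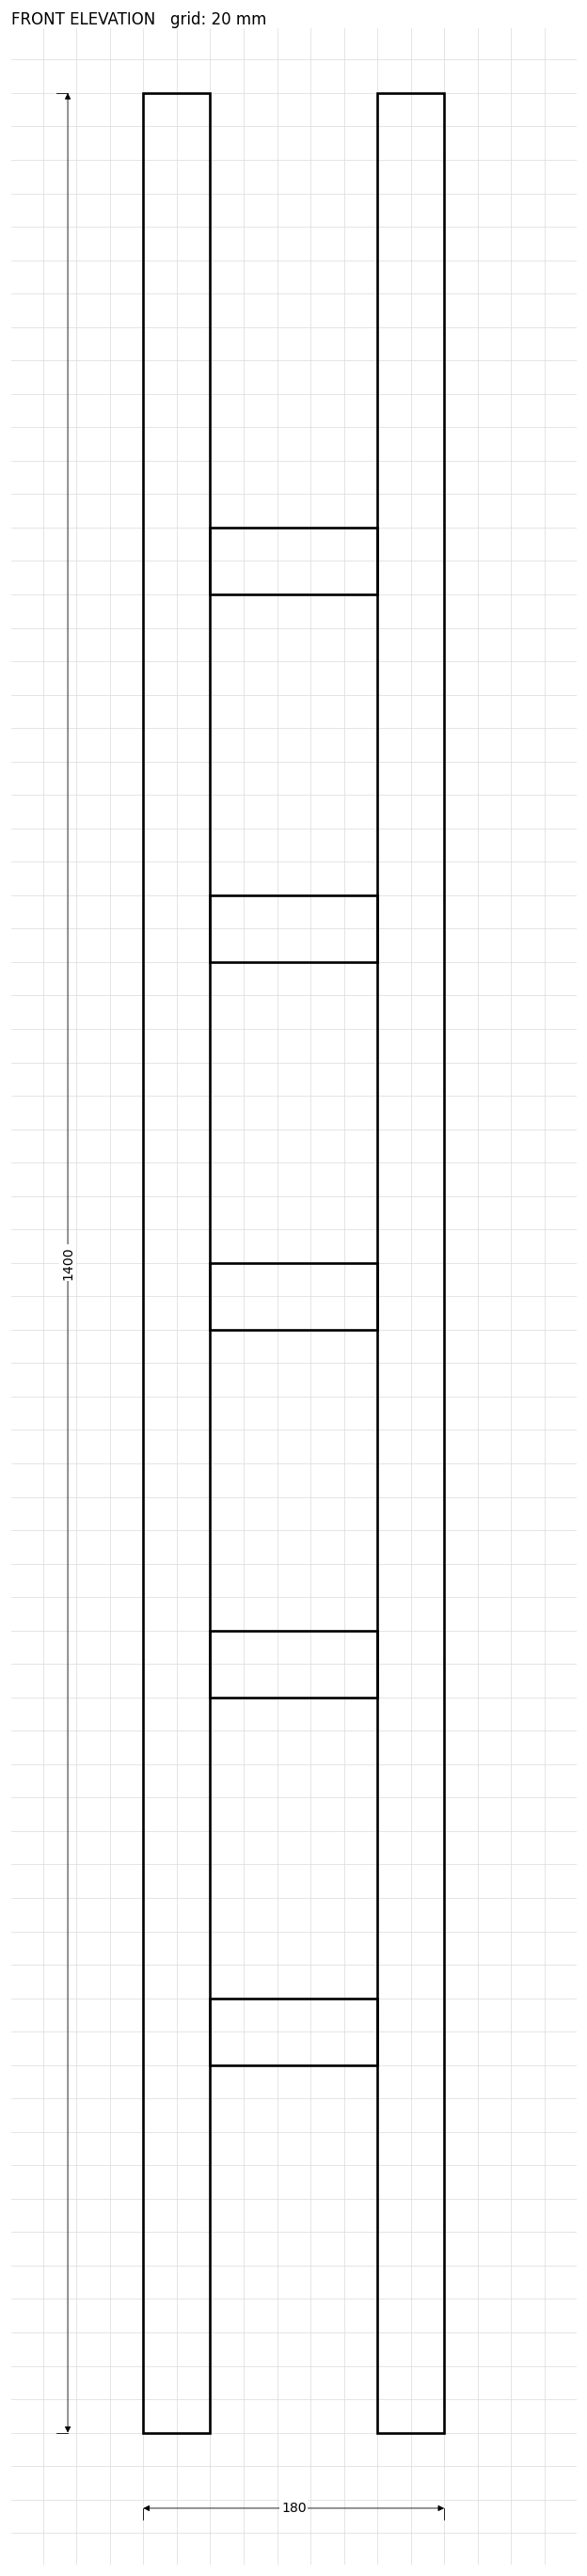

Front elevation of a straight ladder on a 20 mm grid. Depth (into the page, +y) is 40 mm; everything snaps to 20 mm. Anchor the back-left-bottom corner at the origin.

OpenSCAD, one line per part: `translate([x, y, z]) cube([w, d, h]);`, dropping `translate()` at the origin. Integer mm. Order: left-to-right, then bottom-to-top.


cube([40, 40, 1400]);
translate([40, 0, 220]) cube([100, 40, 40]);
translate([40, 0, 440]) cube([100, 40, 40]);
translate([40, 0, 660]) cube([100, 40, 40]);
translate([40, 0, 880]) cube([100, 40, 40]);
translate([40, 0, 1100]) cube([100, 40, 40]);
translate([140, 0, 0]) cube([40, 40, 1400]);
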